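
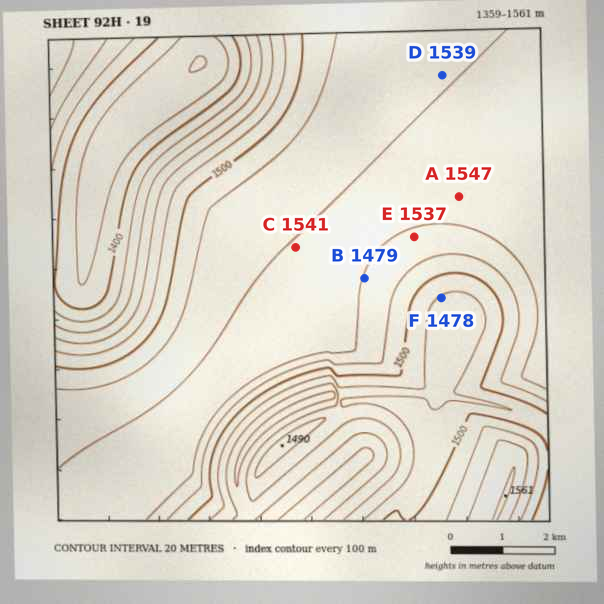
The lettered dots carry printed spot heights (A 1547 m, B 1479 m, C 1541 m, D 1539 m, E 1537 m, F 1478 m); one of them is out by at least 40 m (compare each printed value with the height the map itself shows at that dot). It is B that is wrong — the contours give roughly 1539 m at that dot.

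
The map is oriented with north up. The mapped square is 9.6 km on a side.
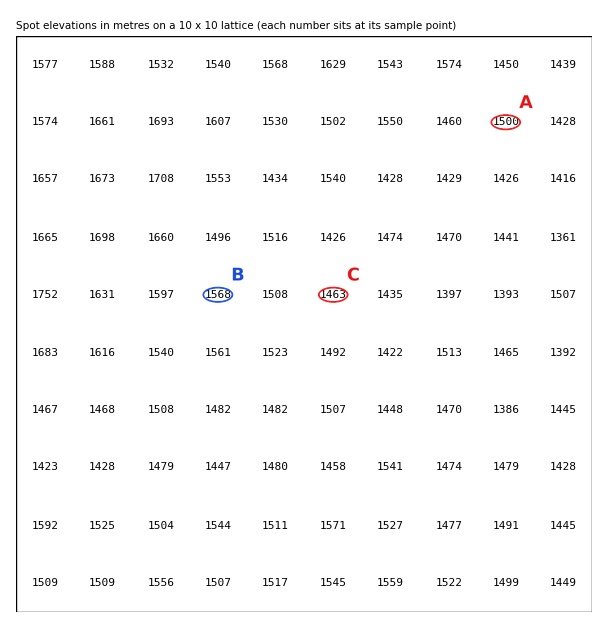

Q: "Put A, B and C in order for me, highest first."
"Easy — B A C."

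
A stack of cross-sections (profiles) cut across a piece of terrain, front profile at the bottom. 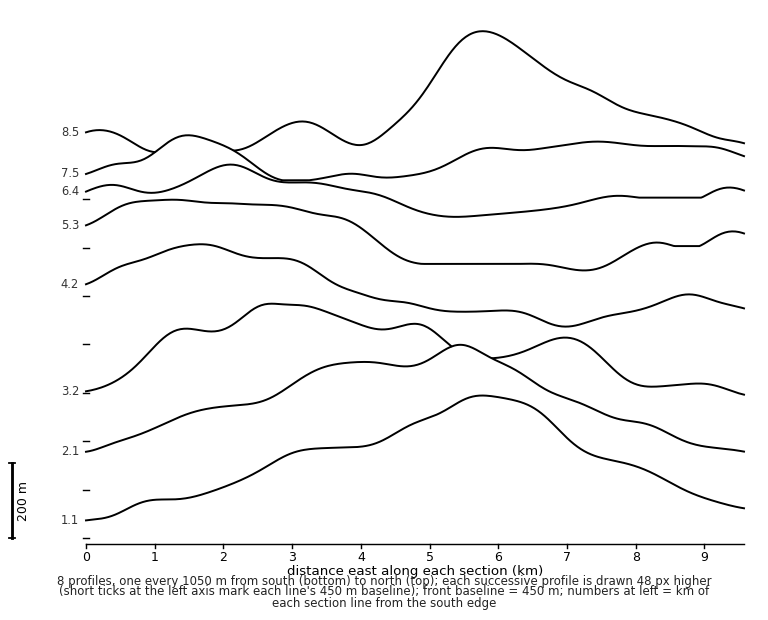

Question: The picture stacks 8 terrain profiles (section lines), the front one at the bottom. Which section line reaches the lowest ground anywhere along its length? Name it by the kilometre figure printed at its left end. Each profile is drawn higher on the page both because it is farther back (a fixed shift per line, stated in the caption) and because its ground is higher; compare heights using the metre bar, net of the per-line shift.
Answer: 1.1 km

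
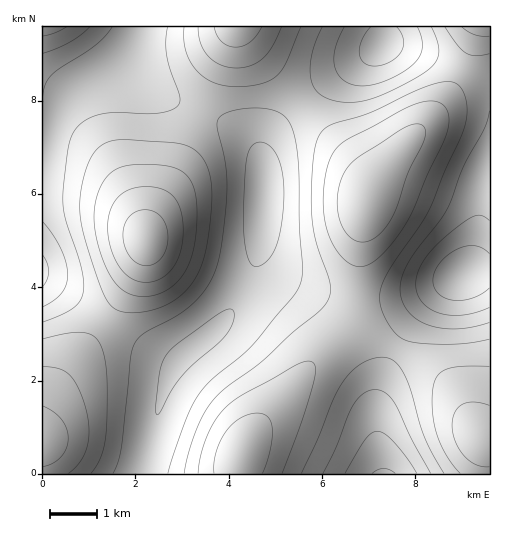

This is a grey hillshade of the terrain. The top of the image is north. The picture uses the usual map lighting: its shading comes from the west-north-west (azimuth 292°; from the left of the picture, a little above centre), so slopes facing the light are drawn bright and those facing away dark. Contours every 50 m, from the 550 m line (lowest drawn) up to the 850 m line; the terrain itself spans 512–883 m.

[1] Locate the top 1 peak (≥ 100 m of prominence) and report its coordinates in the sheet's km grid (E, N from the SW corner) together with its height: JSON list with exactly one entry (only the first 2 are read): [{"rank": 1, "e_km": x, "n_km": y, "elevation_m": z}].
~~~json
[{"rank": 1, "e_km": 2.21, "n_km": 5.04, "elevation_m": 883}]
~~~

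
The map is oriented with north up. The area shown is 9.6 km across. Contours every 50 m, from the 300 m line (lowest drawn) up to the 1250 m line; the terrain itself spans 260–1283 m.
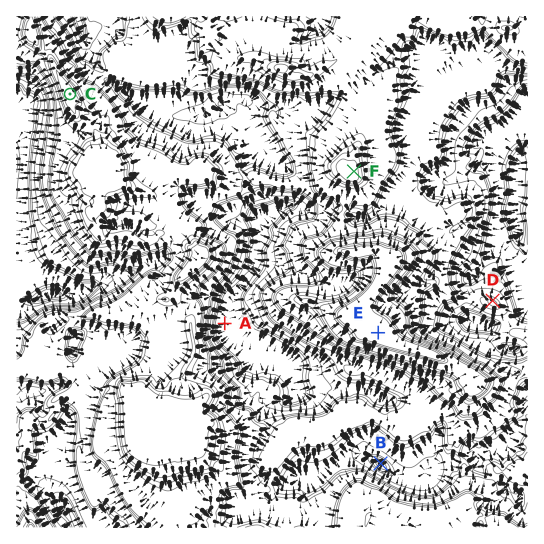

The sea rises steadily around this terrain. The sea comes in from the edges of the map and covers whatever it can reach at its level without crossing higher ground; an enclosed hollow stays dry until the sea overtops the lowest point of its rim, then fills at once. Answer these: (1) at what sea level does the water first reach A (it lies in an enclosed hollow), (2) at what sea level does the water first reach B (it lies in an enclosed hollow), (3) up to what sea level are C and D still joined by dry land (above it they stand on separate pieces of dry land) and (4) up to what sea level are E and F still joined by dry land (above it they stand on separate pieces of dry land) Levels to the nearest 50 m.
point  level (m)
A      750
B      650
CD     600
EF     900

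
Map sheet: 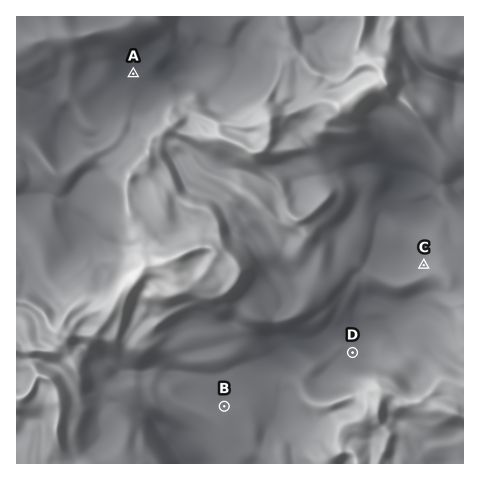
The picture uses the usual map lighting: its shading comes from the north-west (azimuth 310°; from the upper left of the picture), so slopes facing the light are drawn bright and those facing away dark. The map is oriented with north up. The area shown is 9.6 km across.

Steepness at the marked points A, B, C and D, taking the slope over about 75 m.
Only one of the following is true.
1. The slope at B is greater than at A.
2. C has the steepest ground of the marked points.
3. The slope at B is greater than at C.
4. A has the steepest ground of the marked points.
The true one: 2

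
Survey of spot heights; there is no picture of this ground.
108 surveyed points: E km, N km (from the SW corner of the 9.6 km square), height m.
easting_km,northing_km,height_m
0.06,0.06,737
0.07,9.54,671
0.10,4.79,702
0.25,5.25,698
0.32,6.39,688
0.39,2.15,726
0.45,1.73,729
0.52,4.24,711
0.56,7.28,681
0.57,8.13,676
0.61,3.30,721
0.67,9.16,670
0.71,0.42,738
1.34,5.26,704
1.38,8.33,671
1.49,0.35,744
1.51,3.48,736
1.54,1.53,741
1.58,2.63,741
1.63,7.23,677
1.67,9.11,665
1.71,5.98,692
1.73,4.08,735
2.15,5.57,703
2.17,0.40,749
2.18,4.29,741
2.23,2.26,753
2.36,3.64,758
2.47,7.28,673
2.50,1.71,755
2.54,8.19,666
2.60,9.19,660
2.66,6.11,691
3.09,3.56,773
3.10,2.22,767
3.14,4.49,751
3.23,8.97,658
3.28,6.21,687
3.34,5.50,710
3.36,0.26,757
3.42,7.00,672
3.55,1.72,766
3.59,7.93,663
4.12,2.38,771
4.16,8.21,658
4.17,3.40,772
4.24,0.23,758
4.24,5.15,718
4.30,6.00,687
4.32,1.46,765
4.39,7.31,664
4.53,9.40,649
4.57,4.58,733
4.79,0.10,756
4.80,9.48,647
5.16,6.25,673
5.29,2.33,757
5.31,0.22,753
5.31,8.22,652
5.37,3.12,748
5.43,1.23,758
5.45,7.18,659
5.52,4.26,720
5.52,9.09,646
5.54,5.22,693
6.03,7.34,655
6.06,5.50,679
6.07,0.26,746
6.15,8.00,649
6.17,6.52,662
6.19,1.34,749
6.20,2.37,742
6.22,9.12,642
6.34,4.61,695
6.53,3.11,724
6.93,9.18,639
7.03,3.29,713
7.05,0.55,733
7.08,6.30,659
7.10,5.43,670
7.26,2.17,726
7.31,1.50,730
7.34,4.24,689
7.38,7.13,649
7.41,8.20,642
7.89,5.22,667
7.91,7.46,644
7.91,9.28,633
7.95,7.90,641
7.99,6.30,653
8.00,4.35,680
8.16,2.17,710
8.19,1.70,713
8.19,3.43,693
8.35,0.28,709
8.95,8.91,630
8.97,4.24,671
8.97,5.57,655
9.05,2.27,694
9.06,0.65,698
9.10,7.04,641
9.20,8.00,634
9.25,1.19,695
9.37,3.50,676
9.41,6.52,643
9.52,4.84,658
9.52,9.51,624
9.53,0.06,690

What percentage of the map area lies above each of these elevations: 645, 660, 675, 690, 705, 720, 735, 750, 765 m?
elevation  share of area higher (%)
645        91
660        79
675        64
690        53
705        44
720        35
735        26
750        16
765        5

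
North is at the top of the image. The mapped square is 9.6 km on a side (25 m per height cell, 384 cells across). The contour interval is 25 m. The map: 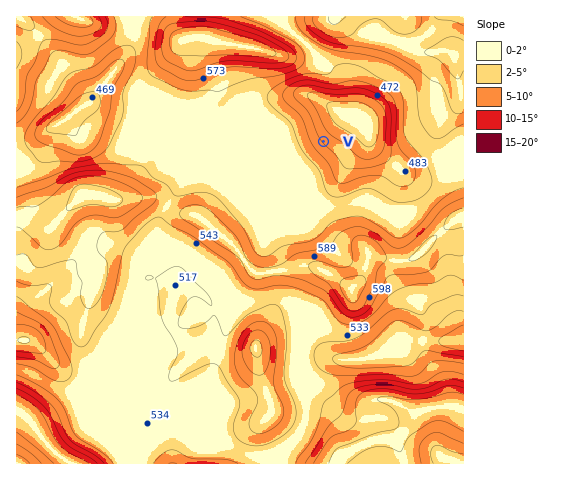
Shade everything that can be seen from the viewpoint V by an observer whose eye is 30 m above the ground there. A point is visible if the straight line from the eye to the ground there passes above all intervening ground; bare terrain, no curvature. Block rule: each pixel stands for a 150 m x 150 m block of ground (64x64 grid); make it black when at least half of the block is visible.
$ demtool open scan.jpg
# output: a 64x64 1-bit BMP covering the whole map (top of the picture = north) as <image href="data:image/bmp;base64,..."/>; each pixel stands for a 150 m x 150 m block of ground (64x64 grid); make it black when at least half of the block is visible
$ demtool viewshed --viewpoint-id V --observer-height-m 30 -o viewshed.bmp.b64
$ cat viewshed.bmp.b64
<image width="64" height="64" href="data:image/bmp;base64,Qk0+AgAAAAAAAD4AAAAoAAAAQAAAAEAAAAABAAEAAAAAAAACAAATCwAAEwsAAAIAAAAAAAAA////AAAAAAAAAAAAAAAAAAAAAAAAAAAAAAAAAAAAAAAAAAAAAAAAAAAAAAAAAAAAAAAAAAAAAAAAAAAAAAAAAAAAAAAAAAAAAAAAAAAAAAAAAAAAAAAAAAAAAAAAAAAAAAAAAAAAAAAAAAAAAAAAAAAAAAAAAAAAAAAAAAAAAAAAAAAAAAAAAAAAAAAAAAAAAAAAAAAAAAAAAAAAAAAAAAAAAAAAAAAAAAAAAAAAAAAAAAAAAAAAAAAAAAAAAAAAAAAAAAAAAAAAAAAAAAAAAAAAAAAAAAAAAAAAAAADgAAAAAAAAAcAAAAAAAAAPAAAAAAAAAA4AwAAAAAAABgHwAAAAAAACP/gAAAAAAAP+PAAAAAAAA/4eAAAAAAAD/B8AAAAAAAP4P4AAAAAAA/B/wAAAAAAD4P/AAAAAAAP4/8AAAAAAA/x/wAAAAAAD/n/AAAAAAAf+fwAAAAAAD//+AAAAAAAf//wAAAAAAB//+AAAAAAAP//4AAAAAAA///wAAAAAAH///AAAAAAAf//8AAAAAAA///wAAAAAAB///IAAAAAAD//8gAAAAAEf//yAAAAAD///+YAAAAA////5gAAAAP////+AAAAf//3//4AAAB//8f//AAAAB/4D/+MAAAAAAAf/gAAAAAAAD/gAAAAAAAAfwAAAAAAAAB8AwAAAAAAAAADAA=="/>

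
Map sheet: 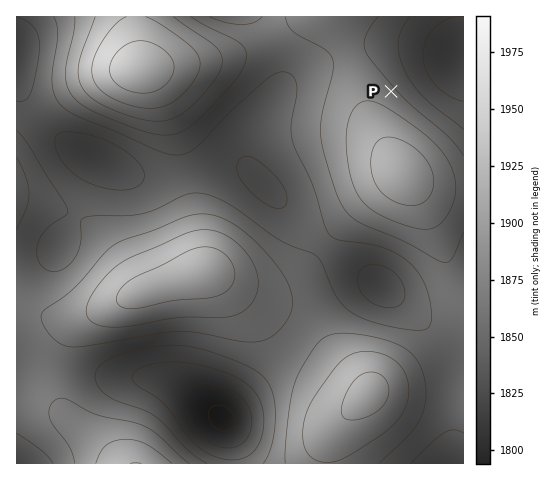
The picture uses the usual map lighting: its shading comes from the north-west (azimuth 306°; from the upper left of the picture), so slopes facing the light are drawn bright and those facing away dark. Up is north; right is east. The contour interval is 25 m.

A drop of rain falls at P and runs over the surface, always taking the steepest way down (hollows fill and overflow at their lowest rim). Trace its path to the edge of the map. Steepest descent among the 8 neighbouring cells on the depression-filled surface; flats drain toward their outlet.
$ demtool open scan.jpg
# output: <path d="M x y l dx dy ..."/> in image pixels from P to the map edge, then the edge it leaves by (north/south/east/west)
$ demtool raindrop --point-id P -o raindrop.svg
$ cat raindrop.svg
<path d="M391 91l21-21 22 0 11-3 6-4 7 0 5-6"/>
exit: east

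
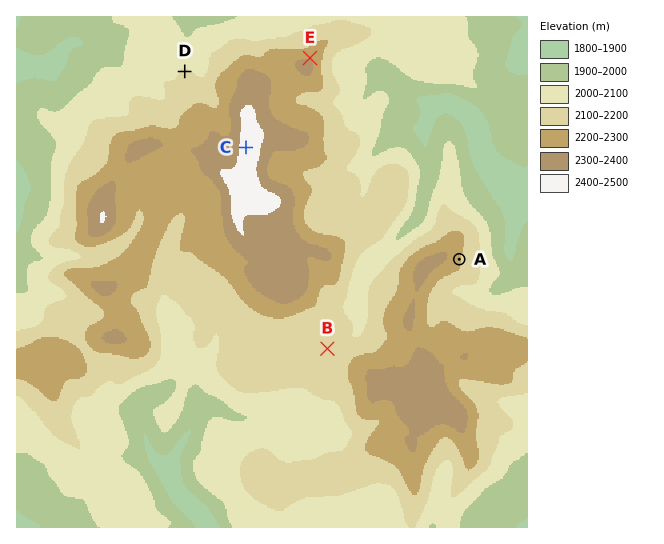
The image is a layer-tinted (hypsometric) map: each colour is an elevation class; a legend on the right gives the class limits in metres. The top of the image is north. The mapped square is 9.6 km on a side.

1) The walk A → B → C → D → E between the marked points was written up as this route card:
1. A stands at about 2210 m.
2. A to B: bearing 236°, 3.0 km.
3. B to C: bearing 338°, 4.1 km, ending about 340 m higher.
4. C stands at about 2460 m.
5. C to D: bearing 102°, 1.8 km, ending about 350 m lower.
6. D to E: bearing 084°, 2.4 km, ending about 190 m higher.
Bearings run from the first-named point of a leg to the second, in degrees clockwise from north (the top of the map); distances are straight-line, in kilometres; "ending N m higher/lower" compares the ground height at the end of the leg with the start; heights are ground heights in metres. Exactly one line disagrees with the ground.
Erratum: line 5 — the bearing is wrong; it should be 321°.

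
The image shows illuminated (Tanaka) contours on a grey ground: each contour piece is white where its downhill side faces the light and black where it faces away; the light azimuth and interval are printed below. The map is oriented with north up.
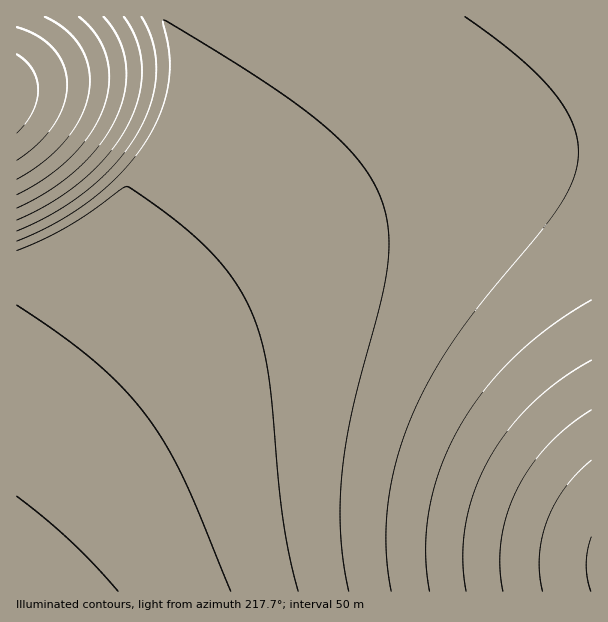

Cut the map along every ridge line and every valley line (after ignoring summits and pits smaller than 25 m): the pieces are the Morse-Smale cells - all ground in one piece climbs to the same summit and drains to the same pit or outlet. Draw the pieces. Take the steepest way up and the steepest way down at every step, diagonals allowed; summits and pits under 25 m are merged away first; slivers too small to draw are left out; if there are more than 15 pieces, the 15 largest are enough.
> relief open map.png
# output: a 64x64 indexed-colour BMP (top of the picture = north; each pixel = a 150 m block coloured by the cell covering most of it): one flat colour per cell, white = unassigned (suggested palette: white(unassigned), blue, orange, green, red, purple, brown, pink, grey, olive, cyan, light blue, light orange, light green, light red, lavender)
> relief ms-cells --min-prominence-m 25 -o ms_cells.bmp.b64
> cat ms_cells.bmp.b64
<image width="64" height="64" href="data:image/bmp;base64,Qk12CAAAAAAAAHYAAAAoAAAAQAAAAEAAAAABAAQAAAAAAAAIAAATCwAAEwsAABAAAAAAAAAA////ALR3HwAOf/8ALKAsACgn1gC9Z5QAS1aMAMJ34wB/f38AIr28AM++FwDox64AeLv/AIrfmACWmP8A1bDFABEREREREREREREREREREREREREREREREREREREREREREREREREREREREREREREREREREREREREREREREREREREREREREREREREREREREREREREREREREREREREREREREREREREREREREREREREREREREREREREREREREREREREREREREREREREREREREREREREREREREREREREREREREREREREREREREREREREREREREREREREREREREREREREREREREREREREREREREREREREREREREREREREREREREREREREREREREREREREREREREREREREREREREREREREREREREREREREREREREREREREREREREREREREREREREREREREREREREREREREREREREREREREREREREREREREREREREREREREREREREREREREREREREREREREREREREREREREREREREREREREREREREREREREREREREREREREREREREREREREREREREREREREREREREREREREREREREREREREREREREREREREREREREREREREREREREREREREREREREREREREREREREREREREREREREREREREREREREREREREREREREREREREREREREREREREREREREREREREREREREREREREREREREREREREREREREREREREREREREREREREREREREREREREREREREREREREREREREREREREREREREREREREREREREREREREREREREREREREREREREREREREREREREREREREREREREREREREREREREREREREREREREREREREREREREREREREREREREREREREREREREREREREREREREREREREREREREREREREREREREREREREREREREREREREREREREREREREREREREREREREREREREREREREREREREREREREREREREREREREREREREREREREREREREREREREREREREREREREREREREREREREREREREREREREREREREREREREREREREREREREREREREREREREREREREREREREREREhERERERERERERERERERERERERERERERERERERERERESERERERERERERERERERERERERERERERERERERERERERIhEREREREREREREREREREREREREREREREREREREREREiIRERERERERERERERERERERERERERERERERERERERESIhERERERERERERERERERERERERERERERERERERERERIiIREREREREREREREREREREREREREREREREREREREREiIiERERERERERERERERERERERERERERERERERERERESIiIRERERERERERERERERERERERERERERERERERERERIiIiEREREREREREREREREREREREREREREREREREREREiIiIhERERERERERERERERERERERERERERERERERERESIiIiERERERERERERERERERERERERERERERERERERERIiIiIhEREREREREREREREREREREREREREREREREREREiIiIiIRERERERERERERERERERERERERERERERERERESIiIiIhERERERERERERERERERERERERERERERERERERIiIiIiIREREREREREREREREREREREREREREREREREREiIiIiIiERERERERERERERERERERERERERERERERERESIiIiIiIhERERERERERERERERERERERERERERERERERIiIiIiIiEREREREREREREREREREREREREREREREREREiIiIiIiIhERERERERERERERERERERERERERERERERESIiIiIiIiIRERERERERERERERERERERERERERERERERIiIiIiIiIhEREREREREREREREREREREREREREREREREiIiIiIiIiIRERERERERERERERERERERERERERERERESIiIiIiIiIhERERERERERERERERERERERERERERERERIiIiIiIiIiIREREREREREREREREREREREREREREREREiIiIiIiIiIhERERERERERERERERERERERERERERERESIiIiIiIiIiIRERERERERERERERERERERERERERERERIiIiIiIiIiIhEREREREREREREREREREREREREREREREiIiIiIiIiIiERERERERERERERERERERERERERERERESIiIiIiIiIiIhERERERERERERERERERERERERERERERIiIiIiIiIiIiEREREREREREREREREREREREREREREREiIiIiIiIiIiIRERERERERERERERERERERERERERERESIiIiIiIiIiIhERERERERERERERERERERERERERERERIiIiIiIiIiIiEREREREREREREREREREREREREREREREiIiIiIiIiIiIRERERERERERERERERERERERERERERESIiIiIiIiIiIhERERERERERERERERERERERERERERERIiIiIiIiIiIhEREREREREREREREREREREREREREREREiIiIiIiIiIiERERERERERERERERERERERERERERERESIiIiIiIiIiERERERERERERERERERERERERERERERER"/>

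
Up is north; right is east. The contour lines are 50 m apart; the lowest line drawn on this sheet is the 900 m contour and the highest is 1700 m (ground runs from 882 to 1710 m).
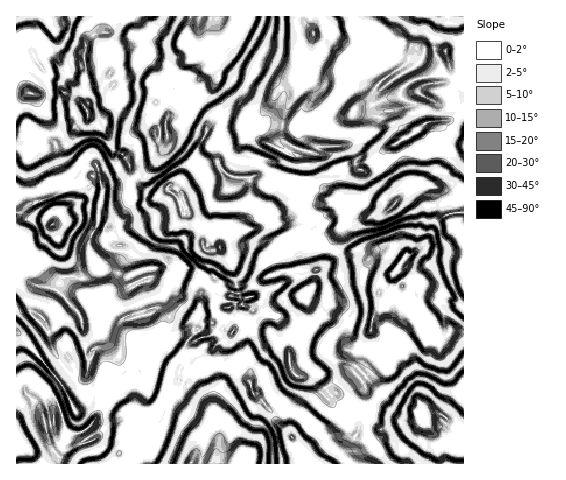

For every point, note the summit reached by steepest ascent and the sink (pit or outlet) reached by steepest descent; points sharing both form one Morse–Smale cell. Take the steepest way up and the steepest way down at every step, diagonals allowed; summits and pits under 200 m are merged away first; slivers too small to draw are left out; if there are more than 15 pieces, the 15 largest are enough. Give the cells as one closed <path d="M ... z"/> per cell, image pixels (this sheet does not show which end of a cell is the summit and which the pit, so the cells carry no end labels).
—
<path d="M463 109l-12 11-26 3-15 13-24 12-1 10 13 15 5 12-9 8 2 8-5 6-24-8-11 1-7-2-10 13-17 6-6 7-8 4-3 10-10 2-11 8 6 6 9 1 7-5 9-2 38 4 5-3 19 0 7-4 8 1 14 10-12 18 10 17 6 4 17 31 10 12 7-1 7-6 13-1z"/><path d="M98 222l-8 17 0 12 8 15-16 12-8-2-12 1-6 13-6-4-1-5-15-19-6-13-2-13-2-3-8-1 0 100 12 10 31 39 17 31 14-11 8 2 4-10 10-13 14 2 18-4 2-2-2-18 23-22 3-17-6-12-1-10-14-17-3-11-21 7-26-9 7-1 12-10 1-10-7-1-3-4-2-9 1-4z"/><path d="M463 16l-148 0-1 18 16 0 31 18 31 1 21 6 5 4 4-4 3-9 19 0 5 11 1 13-8 8-19 4-10 10-7 11-23 5-9 19-13 10-15 5-27 1-5 5-22-5-12 14-10 2-6 5 13 7 8 1 2 2-5 9 19 18 22 0 11-5 16-2 6 2 11-1 24 8 5-6-2-8 9-8-5-12-13-15 1-10 24-12 15-13 26-3 13-11z"/><path d="M330 34l-16 0-12 42-18 10-9 8-3 9-11 13-3 8-2 9 6 8 24 11 6-5 22 5 5-5 37-4 18-12 9-19 23-5 7-11 10-10 19-4 8-8-1-13-5-11-19 0-3 9-4 4-5-4-21-6-31-1z"/><path d="M389 245l-5 0-7 4-19 0-5 3-38-4-9 2-7 5-9-1-7-6-11 12 4 12-7 5 3 13 11 8 22-3 6 19-1 19-21 20 3 18 6 5 13 3 17 20 8-6 25 23 5-12 0-14-2-7-10-11 0-3 5-6 1-10 13-4-2-21 2-10 7-10-1-16 27-35-8-8z"/><path d="M181 358l-9 13-7 31-3 7-11 9 0 8-4 3-22 1-4 5 1 10-2 8-9 11 100 0 2-2 21 2 66-1-4-3-4-22-16-15-2-9-21-22-6-17-6-7-9-6-3 0-23 9-7-9-7 2z"/><path d="M393 274l-14 18 1 16-7 10-2 10 2 21-13 4-1 10-5 6 0 3 10 11 2 7 0 14-5 12 14 5 6 7 44-11 7 15 0 8 8 23 23 1 1-132-13-1-5 5-9 2-10-12-17-31-6-4z"/><path d="M302 16l-57 0-10 26-18 22 2 13-5 8 0 10 7 13 0 26 5 10 1 10 8 8 18 1 11 6 6-6 10-2 6-8-24-12-6-8 0-4 5-13 11-13 3-9 9-8 18-10 1-9 11-31 0-4-10-11z"/><path d="M109 16l-93 1 0 14 4 8 0 7-4 6 1 95 8 0 6-4 3-6 6-2 30-5 17-11 1-6-3-5 2-6-2-17 1-18-2-8 2-17 8-7 12-3 3-8z"/><path d="M190 16l-61 0 5 6 0 12-7 8-14 7 8 22 2 25-10 8-10 17-9 1 10 8 8 17 11 7 7 15 7 8 8-3 15-15 8-22-1-2-10 0-8-15 2-5 9 1-4-6 4-26 11 0 10-16 21-18-7 0-10-9z"/><path d="M255 326l-4 1-4 21 4 10-2 24 4 10 21 22 2 9 16 15 4 22 4 4 36-1 14-16 8-14 3-16-25-24-8 6-17-20-13-3-7-7-2-16-9-7-5-10-8-6z"/><path d="M83 169l-8 1-15 13-18 8-26 3 0 37 10 5 2 13 6 13 12 16 4 8 6 4 6-13 12-1 8 2 16-12-8-15 0-12 8-14 1-17 5-18-4-11z"/><path d="M169 191l-3 0-21 13-15-5-3-6-22-2-3 2-4 29 10 6 0 10 4 7 7 1 0 4-1 6-8 7-11 5 31 8 15-7 13-1 10-8 24 14 12 3 2-1 6-17 0-8-5-1-4-5 0-14-4-7-11-11-6-2 0-9z"/><path d="M17 332l-1 131 27 1-3-5 6 0 11-8 11-17 13-2 12-9 5-9 1-10-9-3-14 11-17-31-31-39z"/><path d="M89 118l-19 12-30 5-6 2-5 7-13 3 1 46 21-1 10-3 15-9 14-11 6 0 9 7 6 1 4 12 4 3 22 1 2-26-3-8-4-5-11-7-8-17z"/>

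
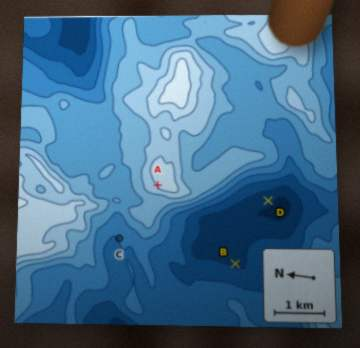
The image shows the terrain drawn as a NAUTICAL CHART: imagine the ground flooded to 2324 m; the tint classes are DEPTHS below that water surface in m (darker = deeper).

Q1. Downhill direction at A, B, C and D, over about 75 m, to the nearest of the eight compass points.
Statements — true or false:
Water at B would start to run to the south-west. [false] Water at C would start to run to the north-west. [true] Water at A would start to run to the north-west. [true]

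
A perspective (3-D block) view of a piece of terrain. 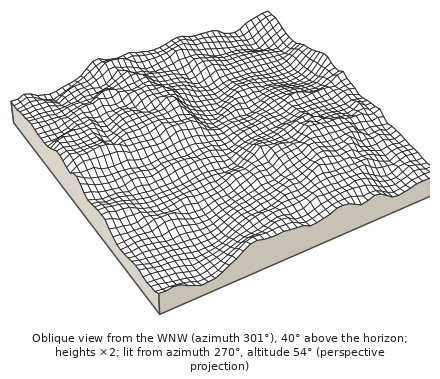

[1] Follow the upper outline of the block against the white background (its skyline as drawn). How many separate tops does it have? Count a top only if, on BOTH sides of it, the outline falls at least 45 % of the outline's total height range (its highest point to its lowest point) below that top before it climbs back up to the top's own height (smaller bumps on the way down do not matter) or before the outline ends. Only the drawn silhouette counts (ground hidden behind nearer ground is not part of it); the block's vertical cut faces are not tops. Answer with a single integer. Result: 1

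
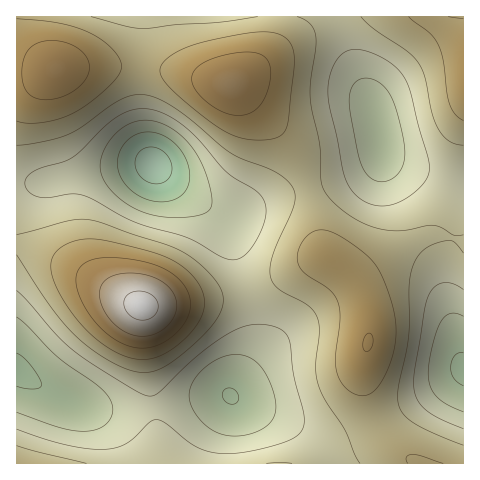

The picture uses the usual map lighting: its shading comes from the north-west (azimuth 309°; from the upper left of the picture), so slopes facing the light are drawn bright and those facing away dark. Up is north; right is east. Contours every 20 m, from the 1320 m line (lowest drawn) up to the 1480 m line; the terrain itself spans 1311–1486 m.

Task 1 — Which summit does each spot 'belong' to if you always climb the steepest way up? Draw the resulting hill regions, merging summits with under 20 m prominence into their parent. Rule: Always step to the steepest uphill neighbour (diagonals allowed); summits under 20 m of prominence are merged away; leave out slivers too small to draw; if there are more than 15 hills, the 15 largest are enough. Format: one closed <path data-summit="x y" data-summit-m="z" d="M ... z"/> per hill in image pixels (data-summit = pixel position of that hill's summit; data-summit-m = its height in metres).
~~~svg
<path data-summit="368 342" data-summit-m="1441" d="M381 147l-1 7-4 6-22 15-77 22-42 17-11 2-6-2 10 11 26 96-1 23-22 52 18 11 44 19 16 10 15 15 8 13 131 0 1-97-4-7-14-63-1-27 7-33 12-28 0-28-37-7-29-10-10-6z"/><path data-summit="141 306" data-summit-m="1486" d="M153 164l-43 5-65 14-29 0 0 187 30 19 36 17 16 3 26 1 33-3 59-12 14 1 23-52 1-23-2-12-25-86-10-10-34-22z"/><path data-summit="230 84" data-summit-m="1455" d="M333 16l-190 0-3 92 4 33 9 23 39 33 29 17 9 2 54-22 64-17 26-14 6-9 0-13-6-26z"/><path data-summit="56 69" data-summit-m="1452" d="M141 16l-125 1 1 166 28 0 65-14 43-5-9-23-4-33 0-33 3-33 0-23z"/><path data-summit="463 73" data-summit-m="1435" d="M463 16l-130 1 37 84 14 53 7 7 13 5 55 14 5 0z"/><path data-summit="17 463" data-summit-m="1417" d="M17 371l0 93 199-1 2-21 13-37-2-10-13 0-77 14-41 0-34-10-29-15z"/>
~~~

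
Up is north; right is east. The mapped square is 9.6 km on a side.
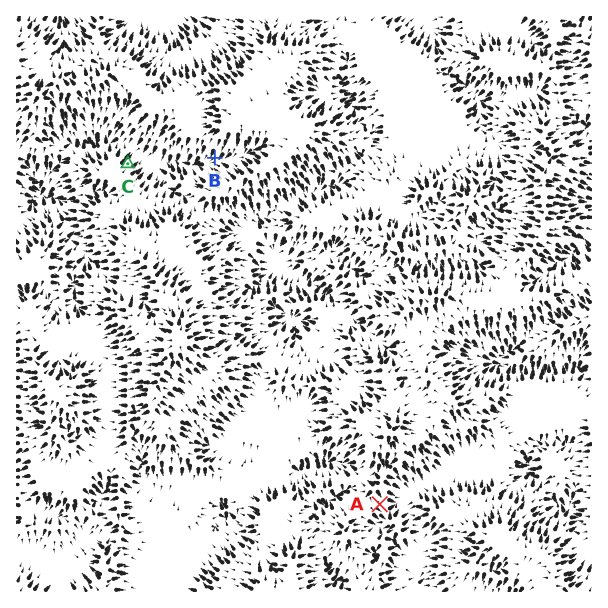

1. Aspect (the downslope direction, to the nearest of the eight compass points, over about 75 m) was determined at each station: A SE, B SW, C NE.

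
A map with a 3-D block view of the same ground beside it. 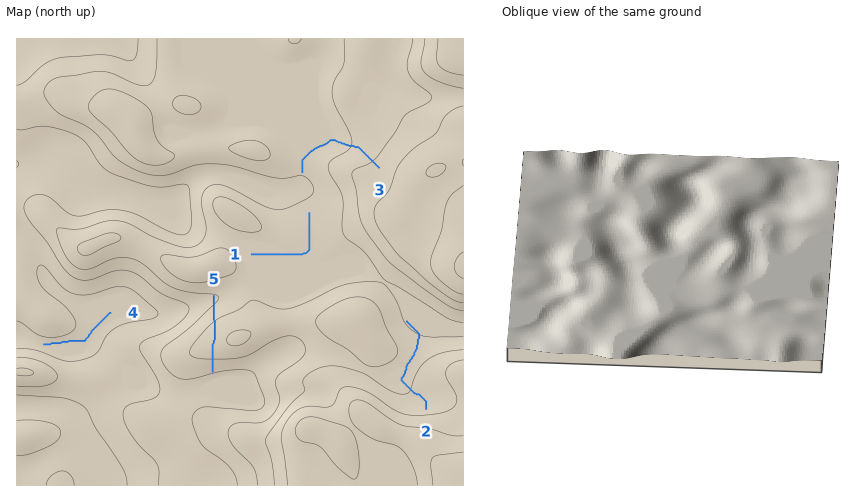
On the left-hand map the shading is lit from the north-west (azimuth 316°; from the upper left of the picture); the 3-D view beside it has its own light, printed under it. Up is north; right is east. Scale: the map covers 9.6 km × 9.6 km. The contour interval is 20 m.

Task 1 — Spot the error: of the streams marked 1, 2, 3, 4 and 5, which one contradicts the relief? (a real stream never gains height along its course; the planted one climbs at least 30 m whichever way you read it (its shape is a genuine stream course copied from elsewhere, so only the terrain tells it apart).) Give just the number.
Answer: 5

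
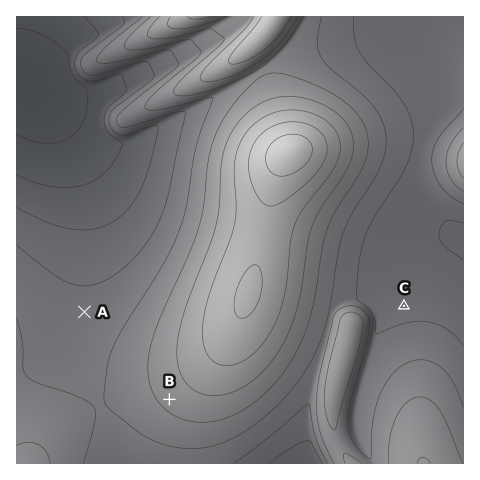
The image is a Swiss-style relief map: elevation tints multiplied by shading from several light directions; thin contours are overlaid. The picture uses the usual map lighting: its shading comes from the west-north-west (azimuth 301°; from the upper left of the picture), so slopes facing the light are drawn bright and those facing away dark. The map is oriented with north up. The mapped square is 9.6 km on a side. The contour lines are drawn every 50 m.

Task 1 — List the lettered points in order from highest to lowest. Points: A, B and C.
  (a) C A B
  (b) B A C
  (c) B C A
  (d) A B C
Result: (b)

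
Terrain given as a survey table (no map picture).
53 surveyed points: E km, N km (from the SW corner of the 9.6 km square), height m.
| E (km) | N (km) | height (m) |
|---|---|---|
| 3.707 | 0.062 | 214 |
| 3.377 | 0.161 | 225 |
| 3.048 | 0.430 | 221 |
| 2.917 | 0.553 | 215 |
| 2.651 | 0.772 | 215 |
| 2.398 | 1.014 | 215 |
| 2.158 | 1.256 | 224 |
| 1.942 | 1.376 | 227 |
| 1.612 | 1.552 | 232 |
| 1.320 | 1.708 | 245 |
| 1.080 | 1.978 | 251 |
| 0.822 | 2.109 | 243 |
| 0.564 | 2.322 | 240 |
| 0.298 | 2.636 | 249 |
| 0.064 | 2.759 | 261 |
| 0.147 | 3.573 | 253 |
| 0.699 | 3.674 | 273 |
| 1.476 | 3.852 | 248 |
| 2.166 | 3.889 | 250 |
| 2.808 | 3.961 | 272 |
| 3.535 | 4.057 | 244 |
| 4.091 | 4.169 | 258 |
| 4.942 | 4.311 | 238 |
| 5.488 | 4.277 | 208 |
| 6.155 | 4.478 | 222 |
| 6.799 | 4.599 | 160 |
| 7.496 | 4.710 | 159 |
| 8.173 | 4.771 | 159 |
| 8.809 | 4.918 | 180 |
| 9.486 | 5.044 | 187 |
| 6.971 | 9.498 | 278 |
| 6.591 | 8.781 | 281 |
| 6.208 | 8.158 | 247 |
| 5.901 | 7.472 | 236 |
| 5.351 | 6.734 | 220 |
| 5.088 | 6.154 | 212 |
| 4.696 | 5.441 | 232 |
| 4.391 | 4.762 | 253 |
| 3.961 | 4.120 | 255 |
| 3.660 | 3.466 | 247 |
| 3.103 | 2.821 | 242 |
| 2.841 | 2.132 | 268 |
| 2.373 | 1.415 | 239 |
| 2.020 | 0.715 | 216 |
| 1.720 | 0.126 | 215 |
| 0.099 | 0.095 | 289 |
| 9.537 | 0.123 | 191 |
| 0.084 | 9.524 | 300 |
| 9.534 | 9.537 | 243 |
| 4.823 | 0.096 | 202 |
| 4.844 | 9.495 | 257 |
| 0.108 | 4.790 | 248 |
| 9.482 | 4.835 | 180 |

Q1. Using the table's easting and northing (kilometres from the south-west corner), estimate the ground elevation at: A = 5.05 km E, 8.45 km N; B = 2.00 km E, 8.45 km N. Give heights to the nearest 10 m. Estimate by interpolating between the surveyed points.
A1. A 230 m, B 240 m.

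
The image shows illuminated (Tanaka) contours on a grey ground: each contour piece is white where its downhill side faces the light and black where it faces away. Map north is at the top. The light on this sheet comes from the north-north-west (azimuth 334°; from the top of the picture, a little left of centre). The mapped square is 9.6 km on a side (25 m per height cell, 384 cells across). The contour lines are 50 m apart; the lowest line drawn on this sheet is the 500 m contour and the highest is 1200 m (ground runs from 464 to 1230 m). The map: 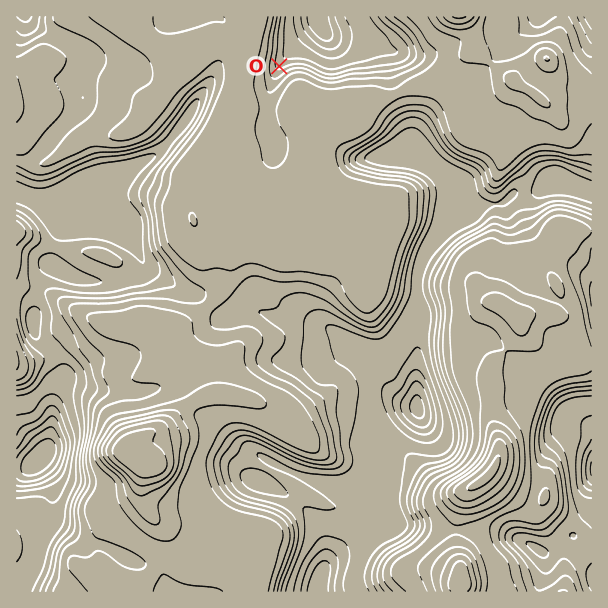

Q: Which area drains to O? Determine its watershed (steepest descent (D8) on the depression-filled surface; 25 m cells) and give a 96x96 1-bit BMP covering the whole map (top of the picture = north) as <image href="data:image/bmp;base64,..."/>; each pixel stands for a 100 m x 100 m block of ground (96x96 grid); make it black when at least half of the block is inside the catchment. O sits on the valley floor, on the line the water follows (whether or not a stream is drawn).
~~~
<image width="96" height="96" href="data:image/bmp;base64,Qk2+BAAAAAAAAD4AAAAoAAAAYAAAAGAAAAABAAEAAAAAAIAEAAATCwAAEwsAAAIAAAAAAAAA////AAAAAAAAAAAAAAAAAAAAAAAAAAAAAAAAAAAAAAAAAAAAAAAAAAAAAAAAAAAAAAAAAAAAAAAAAAAAAAAAAAAAAAAAAAAAAAAAAAAAAAAAAAAAAAAAAAAAAAAAAAAAAAAAAAAAAAAAAAAAAAAAAAAAAAAAAAAAAAAAAAAAAAAAAAAAAAAAAAAAAAAAAAAAAAAAAAAAAAAAAAAAAAAAAAAAAAAAAAAAAAAAAAAAAAAAAAAAAAAAAAAAAAAAAAAAAAAAAAAAAAAAAAAAAAAAAAAAAAAAAAAAAAAAAAAAAAAAAAAAAAAAAAAAAAAAAAAAAAAAAAAAAAAAAAAAAAAAAAAAAAAAAAAAAAAAAAAAAAAAAAAAAAAAAAAAAAAAAAAAAAAAAAAAAAAAAAAAAAAAAAAAAAAAAAAAAAAAAAAAAAAAAAAAAAAAAAAAAAAAAAAAAAAAAAAAAAAAAAAAAAAAAAAAAAAAAAAAAAAAAAAAAAAAAAAAAAAAAAAAAAAAAAAAAAAAAAAAAAAAAAAAAAAAAAAAAAAAAAAAAAAAAAAAAAAAAAAAAAAAAAAAAAAAAAAAAAAAAAAAAAAAAAAAAAAAAAAAAAAAAAAAAAAAAAAAAAAAAAAAAAAAAAAAAAAAAAAAAAAAAAAAAAAAAAAAAAAAAAAAAAAAAAAAAAAAAAAAAAAAAAAAAAAAAAAAAAAAAAAAAAAAAAAAAAAAAAAAAAAAAAAAAAAAAAAAAAAAAAAAAAAAAAAAAAAAAAAAAAAAAAAAAAAAAAAAAAAAAAAAAAAAAAAAAAAAAAAAAAAAAAAAAAAAAAAAAAAAAAAAAAAAAAAAAAAAAAAAAAAAAAAAAAAAAAAAAAAAAAAAAAAAAAAAAAAAAAAAAAAAAAAAAAAAAAAAAAAAAAAAAAAAAAAAAAAAAAAAAAAAAAAAAAAAAAAAAAAAAAAAAAAAAAAAAAAAAAAAAAAAAAAAAAAAAAAAAAAAAAAAAAAAAAAAAAAAAAAAAAAAAAAAB/gAAAAAAAAAAAAAD/4AAAAAAAAAAAAAD//gAAAAAAAAAAAAD//AAAAAAAAAAAAAD//AAAAAAAAAAAAAD//AAAAAAAAAAAAAH/+AAAAAAAAAAAAAH/+AAAAAAAAAAAAAH/+AAAAAAAAAAAAAH/+AAAAAAAAAAAAAH/+AAAAAAAAAAAAAH/+AAAAAAAAAAAAAH/+AAAAAAAAAAAAAH/+AAAAAAAAAAAAAH//AAAAAAAAAAAAAH//AAAAAAAAAAAAAD//AAAAAAAAAAAAAD//AAAAAAAAAAAAAD/8AAAAAAAAAAAAAB/4AAAAAAAAAAAAAB/4AAAAAAAAAAAAAB/4AAAAAAAAAAAAAB/wAAAAAAAAAAAAAB/gAAAAAAAAAAAAAB/AAAAAAAAAAAAAAAAAAAAAAAAAAAAAAAAAAAAAAAAAAAAAAAAAAAAAAAAAAAAAAAAAAAAAAAAAAAAAAAAAAAAAAAAAAAAAAAAAAAAAAAAAAAAAAAAAAAAAAAAAAAAAAAAAAAAAAAAAAAAAAAAAAAAAAAAA="/>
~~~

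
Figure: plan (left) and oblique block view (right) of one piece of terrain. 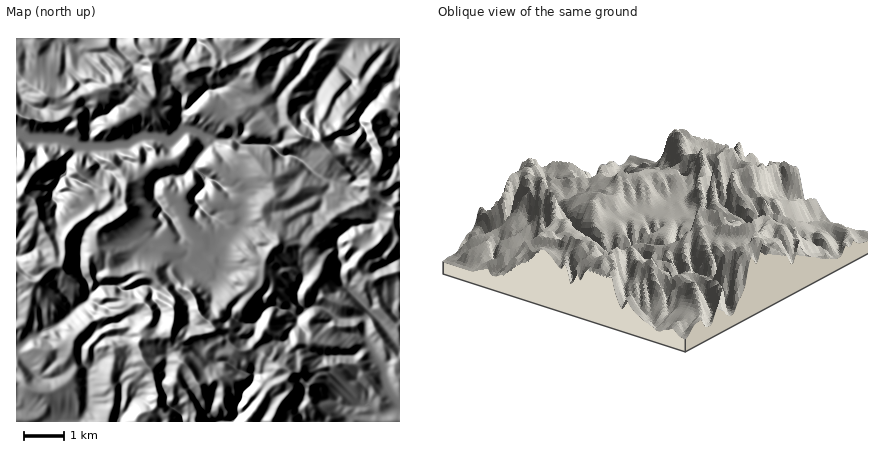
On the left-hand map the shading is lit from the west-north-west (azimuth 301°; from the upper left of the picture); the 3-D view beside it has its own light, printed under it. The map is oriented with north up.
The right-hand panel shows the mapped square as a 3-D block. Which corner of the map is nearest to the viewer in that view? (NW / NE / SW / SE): NW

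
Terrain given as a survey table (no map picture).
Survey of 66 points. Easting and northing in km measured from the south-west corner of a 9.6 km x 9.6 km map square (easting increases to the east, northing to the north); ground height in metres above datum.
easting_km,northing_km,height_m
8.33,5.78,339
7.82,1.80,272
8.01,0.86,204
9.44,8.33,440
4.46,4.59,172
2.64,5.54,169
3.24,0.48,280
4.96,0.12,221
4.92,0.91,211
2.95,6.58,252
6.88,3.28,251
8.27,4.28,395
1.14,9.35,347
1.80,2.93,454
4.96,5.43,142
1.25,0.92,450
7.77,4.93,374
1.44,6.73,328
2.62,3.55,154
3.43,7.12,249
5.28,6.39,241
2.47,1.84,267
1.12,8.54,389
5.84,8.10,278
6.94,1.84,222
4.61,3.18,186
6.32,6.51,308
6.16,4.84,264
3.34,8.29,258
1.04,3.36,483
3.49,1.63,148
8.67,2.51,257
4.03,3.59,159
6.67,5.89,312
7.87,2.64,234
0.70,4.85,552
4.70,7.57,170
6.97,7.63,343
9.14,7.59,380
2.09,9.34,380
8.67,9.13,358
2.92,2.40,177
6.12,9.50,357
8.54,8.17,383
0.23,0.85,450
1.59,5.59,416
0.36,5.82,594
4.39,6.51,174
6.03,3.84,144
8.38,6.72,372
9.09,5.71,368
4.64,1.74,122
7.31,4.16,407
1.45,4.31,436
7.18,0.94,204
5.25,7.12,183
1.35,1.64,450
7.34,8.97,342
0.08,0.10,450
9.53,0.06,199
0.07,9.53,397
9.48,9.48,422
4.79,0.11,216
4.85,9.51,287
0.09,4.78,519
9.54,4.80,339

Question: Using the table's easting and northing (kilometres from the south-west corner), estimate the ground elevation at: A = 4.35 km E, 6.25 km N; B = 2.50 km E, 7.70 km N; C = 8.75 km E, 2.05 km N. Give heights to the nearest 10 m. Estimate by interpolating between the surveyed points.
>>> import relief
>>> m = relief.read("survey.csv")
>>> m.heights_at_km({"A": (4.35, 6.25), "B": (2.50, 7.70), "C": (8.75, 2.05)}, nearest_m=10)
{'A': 160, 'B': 260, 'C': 230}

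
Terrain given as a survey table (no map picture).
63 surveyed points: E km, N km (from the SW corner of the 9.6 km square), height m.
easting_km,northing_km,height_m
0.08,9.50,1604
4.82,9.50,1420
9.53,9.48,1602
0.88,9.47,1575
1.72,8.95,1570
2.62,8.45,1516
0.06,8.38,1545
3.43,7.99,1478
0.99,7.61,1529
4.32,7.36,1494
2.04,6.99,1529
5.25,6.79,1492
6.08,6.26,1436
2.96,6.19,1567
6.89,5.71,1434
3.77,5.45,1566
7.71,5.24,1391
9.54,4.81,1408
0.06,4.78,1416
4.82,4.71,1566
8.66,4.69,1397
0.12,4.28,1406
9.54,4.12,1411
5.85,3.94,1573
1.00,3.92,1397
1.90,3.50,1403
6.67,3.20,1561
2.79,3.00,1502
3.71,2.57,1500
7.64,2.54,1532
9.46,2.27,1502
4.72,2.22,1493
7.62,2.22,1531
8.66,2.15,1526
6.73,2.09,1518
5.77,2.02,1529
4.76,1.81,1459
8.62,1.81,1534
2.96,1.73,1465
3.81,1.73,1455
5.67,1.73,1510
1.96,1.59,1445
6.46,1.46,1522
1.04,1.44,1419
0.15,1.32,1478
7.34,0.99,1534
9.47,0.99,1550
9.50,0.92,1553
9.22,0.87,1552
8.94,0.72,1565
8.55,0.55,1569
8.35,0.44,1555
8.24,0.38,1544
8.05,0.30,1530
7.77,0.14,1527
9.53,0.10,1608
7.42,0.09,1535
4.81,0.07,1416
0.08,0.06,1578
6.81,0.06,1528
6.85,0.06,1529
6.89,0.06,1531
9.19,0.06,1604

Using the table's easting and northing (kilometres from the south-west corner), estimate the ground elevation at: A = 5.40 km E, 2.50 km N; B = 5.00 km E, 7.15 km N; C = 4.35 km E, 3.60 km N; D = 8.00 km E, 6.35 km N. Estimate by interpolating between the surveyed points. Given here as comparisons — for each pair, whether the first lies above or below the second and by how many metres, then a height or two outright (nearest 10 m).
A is above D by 90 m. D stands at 1460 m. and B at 1470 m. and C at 1530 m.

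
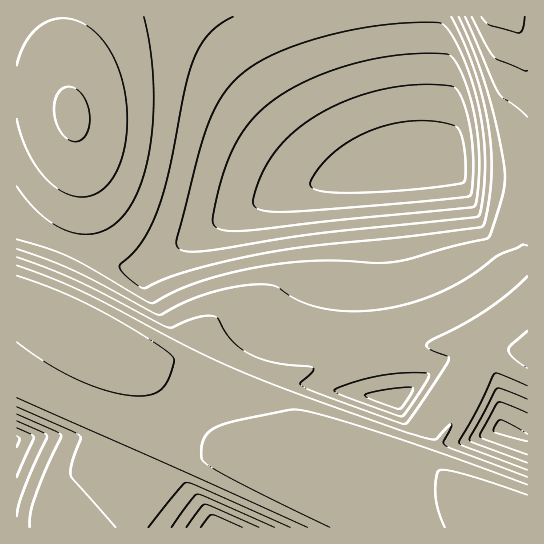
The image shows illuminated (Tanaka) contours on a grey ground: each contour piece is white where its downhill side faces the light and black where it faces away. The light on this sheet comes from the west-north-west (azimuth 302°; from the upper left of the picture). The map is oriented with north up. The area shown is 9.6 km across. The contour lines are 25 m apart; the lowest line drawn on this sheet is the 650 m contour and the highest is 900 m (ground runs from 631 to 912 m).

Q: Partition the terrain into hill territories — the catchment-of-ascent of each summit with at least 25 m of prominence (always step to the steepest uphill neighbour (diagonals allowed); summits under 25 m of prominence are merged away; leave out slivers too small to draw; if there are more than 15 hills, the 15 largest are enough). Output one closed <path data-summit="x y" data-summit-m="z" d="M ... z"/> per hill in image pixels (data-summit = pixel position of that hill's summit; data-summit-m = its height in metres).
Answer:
<path data-summit="527 509" data-summit-m="912" d="M451 167l-37 0-45 5-47 9-48 15-51 23-84 53-60-21-62-27-1 303 511 1 1-353-67-2z"/><path data-summit="73 115" data-summit-m="828" d="M425 16l-408 0-1 207 63 28 60 21 66-43 58-29 35-12 41-11 48-8 32-2 5-17 3-51z"/><path data-summit="514 17" data-summit-m="861" d="M527 16l-102 1 2 82-2 38-4 30 30 0 10 6 12 2 55-1z"/>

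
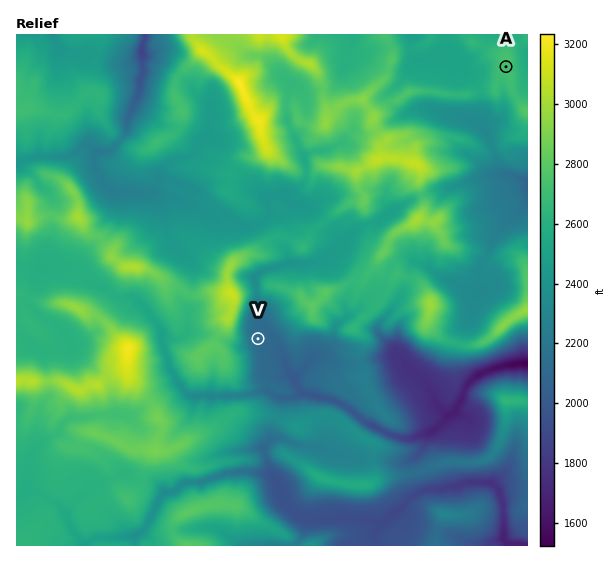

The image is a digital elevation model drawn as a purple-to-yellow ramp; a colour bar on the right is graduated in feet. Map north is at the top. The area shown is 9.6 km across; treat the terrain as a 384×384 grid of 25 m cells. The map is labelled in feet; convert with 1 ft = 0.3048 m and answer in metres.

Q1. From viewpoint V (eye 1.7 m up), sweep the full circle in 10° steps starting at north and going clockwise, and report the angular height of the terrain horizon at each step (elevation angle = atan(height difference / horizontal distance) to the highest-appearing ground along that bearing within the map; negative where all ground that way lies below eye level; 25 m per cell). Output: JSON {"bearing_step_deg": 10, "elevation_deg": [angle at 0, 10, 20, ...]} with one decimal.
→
{"bearing_step_deg": 10, "elevation_deg": [6.8, 8.5, 8.9, 8.8, 9.4, 10.2, 10.2, 10.0, 6.3, 3.4, 1.1, 1.1, 0.8, 1.2, 2.3, 2.6, 2.7, 2.8, 4.2, 5.7, 7.8, 11.6, 14.6, 16.2, 16.9, 17.0, 17.9, 20.0, 21.2, 22.4, 23.3, 22.8, 21.1, 19.0, 14.4, 8.2]}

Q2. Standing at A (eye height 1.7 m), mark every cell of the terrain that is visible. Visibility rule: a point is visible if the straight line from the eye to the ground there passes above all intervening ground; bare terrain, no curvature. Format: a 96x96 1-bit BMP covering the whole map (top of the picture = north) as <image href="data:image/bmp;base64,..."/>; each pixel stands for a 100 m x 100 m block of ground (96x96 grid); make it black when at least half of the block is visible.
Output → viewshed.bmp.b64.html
<image width="96" height="96" href="data:image/bmp;base64,Qk2+BAAAAAAAAD4AAAAoAAAAYAAAAGAAAAABAAEAAAAAAIAEAAATCwAAEwsAAAIAAAAAAAAA////AAAAAAAAAAAAAAAAAAAAAAAAAAAAAAAAAAAAAAAAAAAAAAAAAAAAAAAAAAAAAAAAAAAAAAAAAAAAAAAAAAAAAAAAAAAAAAAAAAAAAAAAAAAAAAAAAAAAAAAAAAAAAAAAAAAAAAAAAAAAAAAAAAAAAAAAAAAAAAAAAAAAAAAAAAAAAAAAAAAAAAAAAAAAAAAAAAAAAAAAAAAAAAAAAAAAAAAAAAAAAAAAAAAAAAAAAAAAAAAAAAAAAAAAAAAAAAAAAAAAAAAAAAAAAAAAAAAAAAAAAAAAAAAAAAAAAAAAAAAAAAAAAAAAAAAAAAAAAAAAAAAAAAAAAAAAAAAAAAAAAAAAAAAAAAAAAAAAAAAAAAAAAAAAAAAAAAAAAAAAAAAAAAAAAAAAAAAAAAAAAAAAAAAAAAAAAAAAAAAAAAAAAAAAAAAAAAAAAAAAAAAAAAAAAAAAAAAAAAAAAAAAAAAAAAAAAAAAAAAAAAAAAAAAAAAAAAAAAAAAAAAAAAAAAAAAAAAAAAAAAAAAAAAAAAAAAAAAAAAAAAAAAAAAAAAAAAAAAAAAAAAAAAAAAAAAAAAAAAAAAAAAAAAAAAAAAAAAAAAAAAAAAAAAAAAADAAAAAAAAAAAAAAAfwAAAAAAAAAAAAAA/4AAAAAAAAAAAAAAf8AAAAAAAAAAAAAAf/AAAAAAAAAAAAAAH/gAAAAAAAAAAAAAD/wAAAAAAAAAAAAAx/8AAAAAAAAAAAAHh/8AAAAAAAAAAAAPA4MAAAAAAAAAAAAAA4EAAAAAAAAAAAAAA4EAAAAAAAAAAAAAA4EAAAAAAAAAAAAAAQEAAAAAAAAAAAAAAQEAAAAAAAAAAAAAAYEAAAAAAAAAAAAAAIcAAAAAAAAAAAAAAOcAAAAAAAAAAAAAD/8AAAAAAAAAAAAAf/8AAAAAAAAAAAAA//8AAAAAAAAAAAAA3/8AAAAAAAAAAAAA//gAAAAAAAAAAAAAf/AAAAAAAAAAAAA///AAAAAAAAAAAAAf/+AAAAAAAAAAAAAP5+AAAAAAAAAAAAAA/8AAAAAAAAAAAAAAP8AAAAAAAAAAAAAAB4AAAAAAAAAAAAAAAYAAAAAAAAAAAAAAAAAAAAAAAAAAAAAAAAAAAAAAAAAAAAAH4AAAAAAAAAAAAAAf+AAAAAAAAAAAAAn/8AAAAAAAAAAAAA//wAAAAAAAAAEAAA/8gAAAAAAAAAEAAAP/gAAAAAAAAAMAAAN/+AAAAAAAAAMAAA//4AAAAAAAAAMAAB//wAAAAAAAAAMAAB/wAAAAAAAAAAcAAB8AAAAAAAAAAA8AAB8AAAMAAAAAAA+AAD8AAAMAAAAAAB+AAHGAAAMAAAAAAB4AAHBg/AEAAAAAAD4AADx//CAAAAAAADwAAB9/wHgAAAAAADgAQAf/gDgAAAAAALgAwAf/ADgAAAAAAAAAwAP8ABgAAAAAAAABwAP4ABAAAAAAAAAHgAPwAAAAAAAAEAAcAAPwAAAAAAAAAAA4AAPYAAAAAAAAAAA8AAOAAAAAAAAAAAA+AAeAAAA="/>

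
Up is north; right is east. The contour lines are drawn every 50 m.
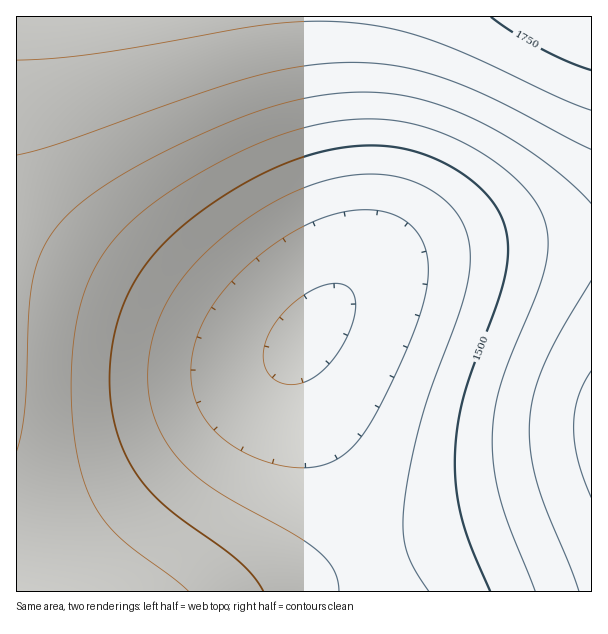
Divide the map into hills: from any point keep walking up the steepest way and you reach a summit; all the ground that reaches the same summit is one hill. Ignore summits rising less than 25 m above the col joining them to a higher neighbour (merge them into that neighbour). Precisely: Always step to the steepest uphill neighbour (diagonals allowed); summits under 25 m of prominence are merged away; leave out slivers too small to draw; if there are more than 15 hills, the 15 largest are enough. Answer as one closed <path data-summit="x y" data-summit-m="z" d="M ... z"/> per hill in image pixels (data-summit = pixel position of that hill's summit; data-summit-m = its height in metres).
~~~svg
<path data-summit="591 17" data-summit-m="1794" d="M591 16l-575 1 1 575 365-1-26-72-52-121-6-23 2-27 22-30 32-32 12-9 26-13 34-11 45-7 48-5 73-2z"/><path data-summit="591 429" data-summit-m="1665" d="M591 240l-42 0-78 6-45 7-34 11-18 8-20 14-32 32-20 24-4 11 0 22 6 23 52 121 27 73 209-1z"/>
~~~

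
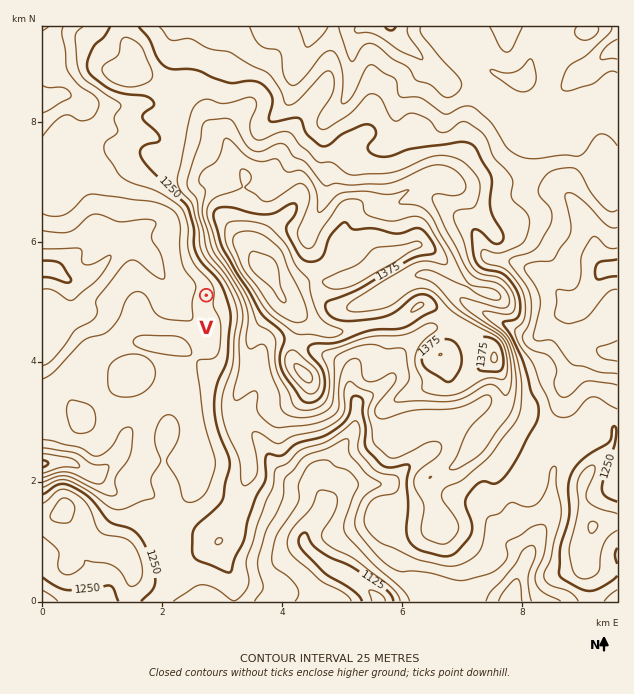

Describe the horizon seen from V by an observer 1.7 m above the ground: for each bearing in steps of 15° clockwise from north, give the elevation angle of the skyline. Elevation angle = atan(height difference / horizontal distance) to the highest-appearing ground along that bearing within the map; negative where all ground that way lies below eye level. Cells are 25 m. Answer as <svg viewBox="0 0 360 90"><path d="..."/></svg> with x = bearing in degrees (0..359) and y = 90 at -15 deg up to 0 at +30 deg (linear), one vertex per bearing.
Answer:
<svg viewBox="0 0 360 90"><path d="M0 48l15-8 15-6 15-3 15-2 15 3 15 3 15 5 15 4 15 3 15 4 15 3 15 5 15-1 15 0 15 1 15 0 15 2 15 0 15 2 15-3 15 0 15-1 15-4"/></svg>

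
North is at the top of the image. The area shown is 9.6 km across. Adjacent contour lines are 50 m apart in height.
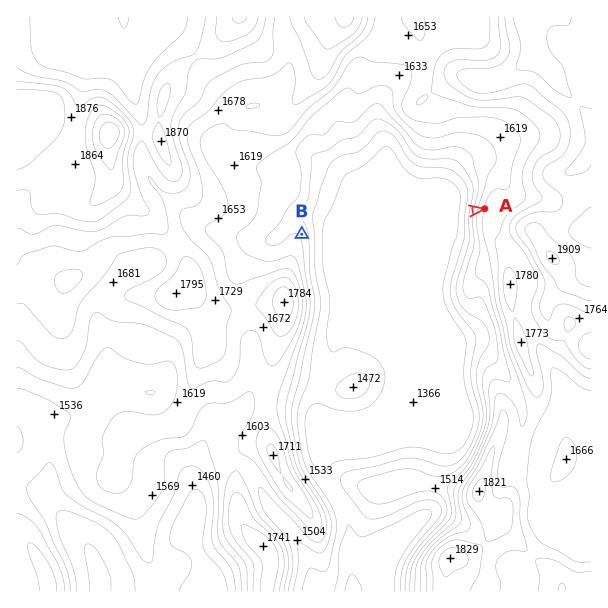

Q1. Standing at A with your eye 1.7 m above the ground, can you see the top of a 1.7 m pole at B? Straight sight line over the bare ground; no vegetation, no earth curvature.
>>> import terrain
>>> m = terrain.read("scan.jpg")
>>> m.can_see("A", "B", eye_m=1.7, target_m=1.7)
True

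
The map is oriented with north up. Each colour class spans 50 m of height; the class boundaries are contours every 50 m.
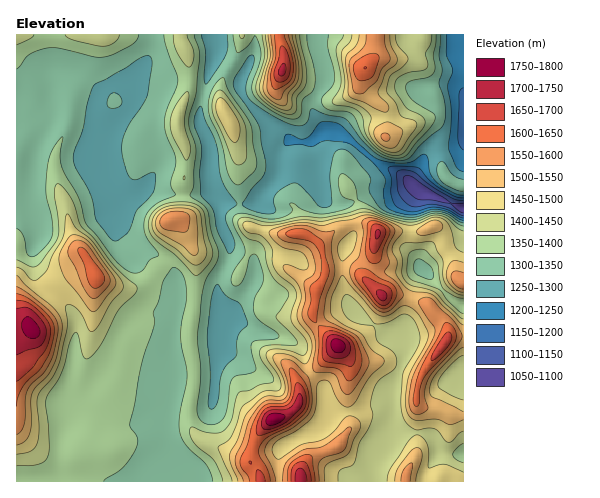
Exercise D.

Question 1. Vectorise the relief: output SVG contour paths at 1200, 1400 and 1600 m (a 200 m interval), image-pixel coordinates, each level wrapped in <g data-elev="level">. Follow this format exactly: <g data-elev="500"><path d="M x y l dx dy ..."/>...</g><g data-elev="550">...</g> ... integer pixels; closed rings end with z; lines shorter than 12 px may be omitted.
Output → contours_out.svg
<g data-elev="1200"><path d="M463 218l-15-8-9-2-9 0-18 4-15-5-3-3-3-8 1-17-4-11 9-2 21 2 12 12 8 7 16 9 9 2"/><path d="M463 150l-4-6-1-8 1-42 1-3 3-3"/></g><g data-elev="1400"><path d="M17 466l22-2 5-2 4-5 1-12-3-45 15-27 8-29 5-10 2-2 2 4 5 21 2 2 4-1 12-14 17-33 16-16 3-6-2-5-20-18-21-27-12-12-10-28-8-10-5-5-3 1-2 7 5 36-3 13-15 21-5 4-5 1-14-7"/><path d="M463 463l-7-4-3-4 3-6 7-6"/><path d="M463 314l-14-12-9-12-30-12-3-8 1-13 2-4 8-4 8 2 11 12 3 18 3 8 12 8 8 1"/><path d="M194 275l3 0 6-5 7-8 3-7-10-44-6-6-9-3-15 0-12 4-7 5-4 6-2 8 2 8 5 7 20 15z"/><path d="M463 231l-5-3-11-10-7-3-7 0-16 6-10 1-17-4-26-9-39 9-25-1-26 5-10 0-18-5-7 2-1 5 3 8 7 6 10 4 5 3 2 5 2 14 4 10 5 7 12 11 0 6-12 19 18 20 4 7-4 1-25 0-8 3-1 4 1 6 11 17 1 6-2 2-12 2-10 6-10 2-3 6-4 21-8 10-4 3-7 0-10-1-10-5-3 1 0 6 2 7 5 6 17 13 9 21"/><path d="M236 164l6 0 4-6 0-31-4-10-12-17-7-9-3-1-4 2-3 6 0 14 18 45z"/><path d="M185 159l2 1 1-1 3-9-7-27 5-27 0-3-2-1-12 15-4 8-1 8 3 13z"/><path d="M17 45l14-7 3-3"/><path d="M65 35l3 3 6 2 29 6 11-3 4-4 1-4"/><path d="M173 35l1 9 3 8 8 12 4 3 4-5 1-9-7-18"/><path d="M262 35l3 21-9 28 0 8 5 7 10 8 10 6 9 2 6-3 1-14 7-10 3-7-1-16-6-30"/><path d="M343 35l-7 15 5 25 0 9-9 18 3 3 15 2 8 4 5 6 3 17 5 8 12 10 13 4 4-1 5-4 17-22 3-7-4-6-12-6-4-4-10-15 0-9 3-4 6-4 19-4 3-2 2-4-2-11 5-10 1-8"/></g><g data-elev="1600"><path d="M270 481l-3-12-8-14 1-10 8-8 20-10 7-5 11-9 3-9 0-10-3-9-7-10-7-7-3 1 2 20-3 10-5 4-13 0-6 3-5 5-6 13-5 20-8 18 1 5 7 9 1 5"/><path d="M315 481l-3-24-5-3-9 4-8 6-2 6-1 11"/><path d="M17 406l1-10 5-9 17-17 8-14 4-13 2-13-2-10-9-10-15-12-11-4"/><path d="M415 406l2 1 2-3 1-15 5-13 24-25 6-10 1-4-1-6-2-5-5-3-4 1-24 45-7 27z"/><path d="M347 380l3 1 4-3 5-6 2-7 0-10-5-14-5-5-14-7-18-3-1 38 4 3 17 2z"/><path d="M315 323l2-1 3-24 9-25-5-28-2-5-14-9-7-2-9 0-5 3-1 3 5 3 21 4 5 6 4 8 0 18-2 4-9 9 1 14-3 11 1 6z"/><path d="M382 309l7-2 5-6 3-7-2-7-4-4-12-5-11-8-6-2-5 1-2 6 2 7 18 22z"/><path d="M93 288l4 0 5-3 2-4 0-5-17-25-4-3-3-1-2 2 0 4 6 11 5 18z"/><path d="M372 263l5 0 4-3 2-12 7-16-1-4-3-3-12-4-4 0-2 3-3 24 2 9z"/><path d="M358 80l10 0 5-5 6-16-1-5-4-1-6 1-13 9-1 8z"/><path d="M274 35l2 22-5 21 1 8 4 4 12-7 5-9-1-16-8-23"/></g>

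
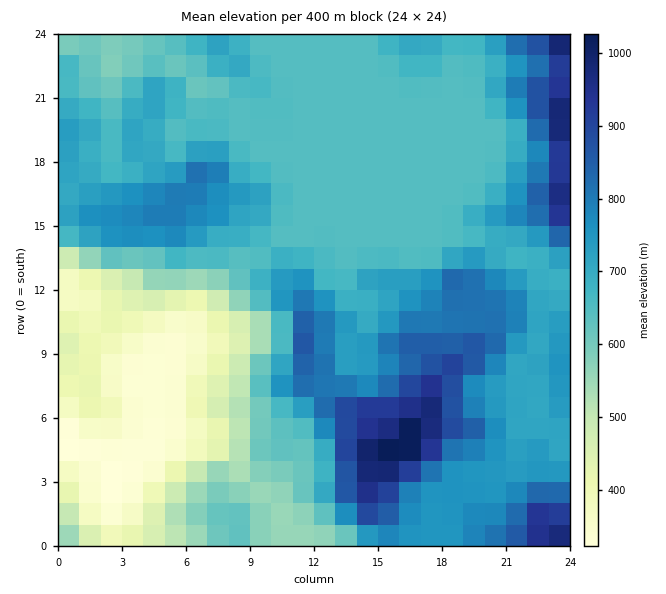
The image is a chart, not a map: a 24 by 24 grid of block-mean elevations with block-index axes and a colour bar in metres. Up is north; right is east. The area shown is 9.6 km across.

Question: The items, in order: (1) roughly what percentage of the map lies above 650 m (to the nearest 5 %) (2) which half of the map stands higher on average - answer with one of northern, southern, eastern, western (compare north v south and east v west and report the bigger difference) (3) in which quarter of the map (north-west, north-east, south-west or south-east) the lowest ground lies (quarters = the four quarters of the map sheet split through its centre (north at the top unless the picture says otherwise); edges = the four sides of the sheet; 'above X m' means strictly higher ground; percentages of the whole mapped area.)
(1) About 55 % of the map lies above 650 m.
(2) The eastern half stands higher on average than the western half.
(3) The lowest ground is in the south-west quarter.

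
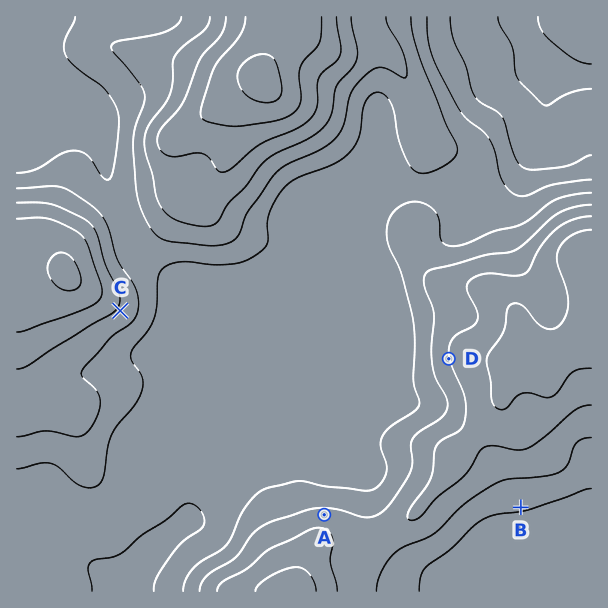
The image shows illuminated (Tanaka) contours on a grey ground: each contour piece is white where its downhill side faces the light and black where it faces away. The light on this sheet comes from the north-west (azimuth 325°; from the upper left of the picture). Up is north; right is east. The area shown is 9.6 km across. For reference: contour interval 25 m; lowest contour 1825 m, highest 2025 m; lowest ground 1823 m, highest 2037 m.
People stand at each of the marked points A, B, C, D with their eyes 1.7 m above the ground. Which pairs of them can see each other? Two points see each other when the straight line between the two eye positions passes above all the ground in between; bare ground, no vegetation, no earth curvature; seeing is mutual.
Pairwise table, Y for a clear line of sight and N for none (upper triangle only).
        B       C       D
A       N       Y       Y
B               N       N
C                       Y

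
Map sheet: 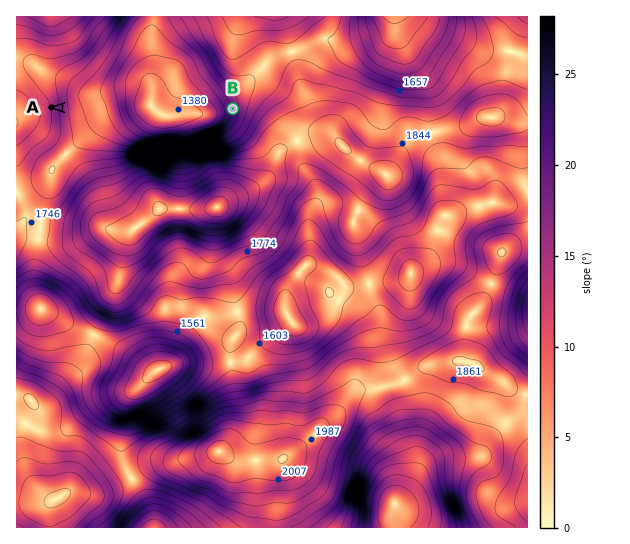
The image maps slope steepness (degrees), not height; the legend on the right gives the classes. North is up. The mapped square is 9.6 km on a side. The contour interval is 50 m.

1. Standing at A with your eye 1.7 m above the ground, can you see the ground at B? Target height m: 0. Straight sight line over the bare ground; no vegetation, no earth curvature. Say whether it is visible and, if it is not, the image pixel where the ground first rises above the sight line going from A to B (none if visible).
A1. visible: true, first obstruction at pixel None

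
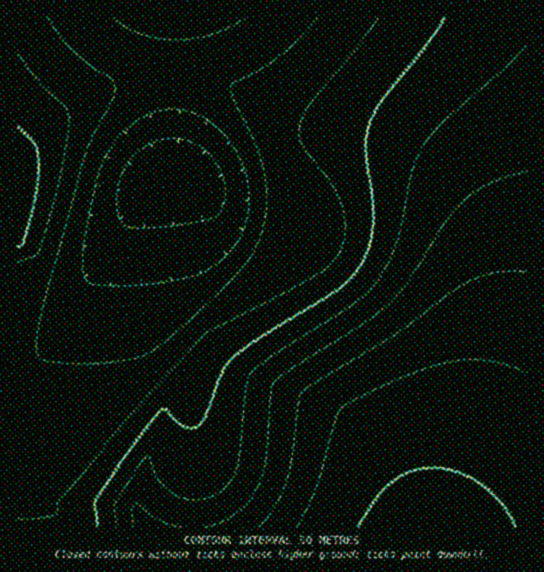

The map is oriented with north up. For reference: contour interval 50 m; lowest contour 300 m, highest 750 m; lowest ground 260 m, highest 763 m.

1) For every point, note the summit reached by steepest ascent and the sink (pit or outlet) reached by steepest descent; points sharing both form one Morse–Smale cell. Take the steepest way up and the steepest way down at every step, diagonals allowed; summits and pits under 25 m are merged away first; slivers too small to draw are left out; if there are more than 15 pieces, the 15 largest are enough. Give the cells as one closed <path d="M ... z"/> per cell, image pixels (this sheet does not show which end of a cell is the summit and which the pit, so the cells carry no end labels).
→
<path d="M178 76l-5 1-1 100-15 7-12 15-1 58 5 52 7 30 7 10 20 18 2 6 2 22 9 56-3 76 246 1 45-122 15-63 2-22-1-54-9-36-11-22-11-16-18-20-21-16-20-10-21-8-32-7-68-3-10-4-29-29-19-11-25-6z"/><path d="M527 16l-352 1-1 59 32 3 25 6 19 11 29 29 10 4 68 3 32 7 21 8 20 10 21 16 18 20 11 16 11 22 9 36 0 66-5 32-11 41-43 122 87-1z"/><path d="M150 189l-17 22-93 151-5 19-10 64-4 53 1 30 171-1 3-76-9-56-2-22-2-6-20-18-7-10-8-40-4-42 0-52z"/><path d="M173 76l-42 4-38 12-26 13-14 11-36 35 0 228 10-3 10-11 108-171 13-11 14-6z"/><path d="M174 16l-157 0-1 137 37-37 14-11 26-13 38-12 42-4z"/><path d="M39 361l-12 15-11 3 1 149 4-1 4-82z"/>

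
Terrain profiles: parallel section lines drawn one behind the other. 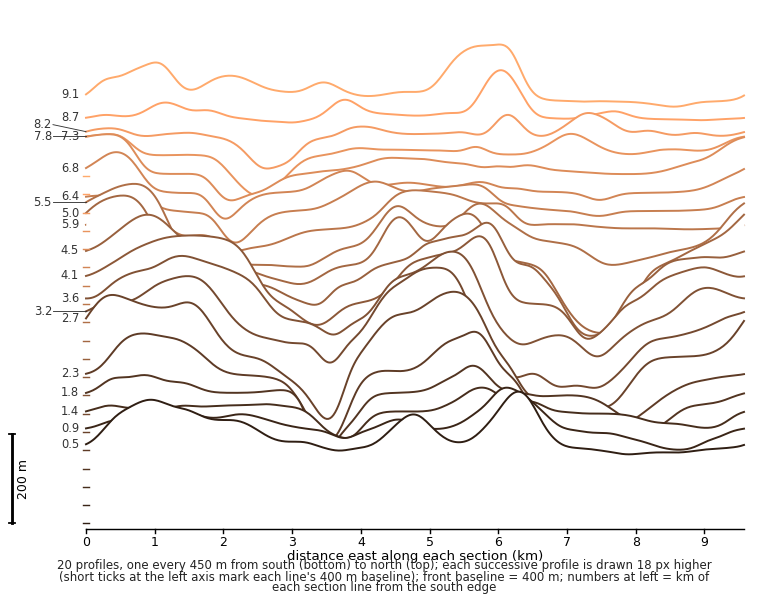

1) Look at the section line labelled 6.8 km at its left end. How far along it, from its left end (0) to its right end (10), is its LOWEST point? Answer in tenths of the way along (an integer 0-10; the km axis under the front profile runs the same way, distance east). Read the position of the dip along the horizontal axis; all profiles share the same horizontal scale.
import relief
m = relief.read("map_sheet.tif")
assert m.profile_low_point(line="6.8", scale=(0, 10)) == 2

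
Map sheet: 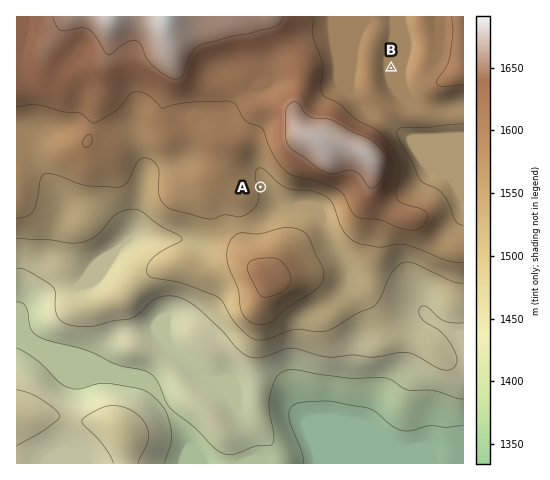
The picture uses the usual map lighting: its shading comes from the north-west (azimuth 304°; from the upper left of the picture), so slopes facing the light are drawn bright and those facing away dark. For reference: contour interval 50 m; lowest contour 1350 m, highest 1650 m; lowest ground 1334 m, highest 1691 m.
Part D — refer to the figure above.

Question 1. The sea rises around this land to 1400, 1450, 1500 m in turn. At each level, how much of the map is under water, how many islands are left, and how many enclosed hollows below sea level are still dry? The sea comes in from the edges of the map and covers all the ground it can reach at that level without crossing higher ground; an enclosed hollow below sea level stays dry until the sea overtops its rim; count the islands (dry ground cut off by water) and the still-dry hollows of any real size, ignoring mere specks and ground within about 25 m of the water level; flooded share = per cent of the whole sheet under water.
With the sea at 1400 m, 11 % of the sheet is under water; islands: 0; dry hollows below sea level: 0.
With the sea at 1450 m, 28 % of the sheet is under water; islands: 0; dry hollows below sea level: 0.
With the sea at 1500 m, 41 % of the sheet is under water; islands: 0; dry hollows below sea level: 0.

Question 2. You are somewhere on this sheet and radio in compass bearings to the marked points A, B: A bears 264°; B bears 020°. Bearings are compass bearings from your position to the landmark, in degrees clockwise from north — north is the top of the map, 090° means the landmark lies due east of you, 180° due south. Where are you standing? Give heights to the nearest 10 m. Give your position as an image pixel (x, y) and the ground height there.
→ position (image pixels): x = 351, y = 177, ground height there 1640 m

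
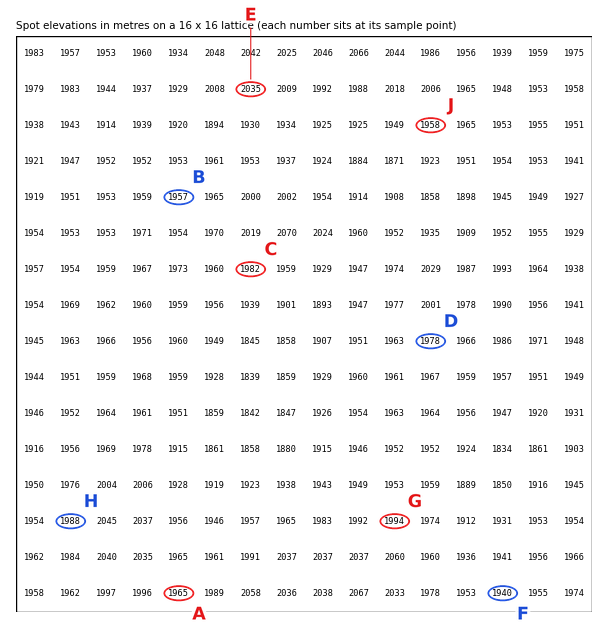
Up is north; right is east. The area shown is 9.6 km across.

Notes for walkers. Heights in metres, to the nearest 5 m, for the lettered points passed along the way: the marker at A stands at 1965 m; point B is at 1955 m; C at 1980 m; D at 1980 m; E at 2035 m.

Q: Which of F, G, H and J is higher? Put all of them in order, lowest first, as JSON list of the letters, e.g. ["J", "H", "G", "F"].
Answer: ["F", "J", "H", "G"]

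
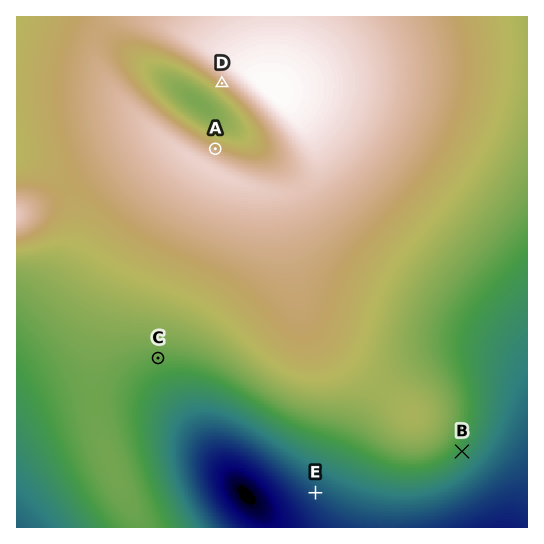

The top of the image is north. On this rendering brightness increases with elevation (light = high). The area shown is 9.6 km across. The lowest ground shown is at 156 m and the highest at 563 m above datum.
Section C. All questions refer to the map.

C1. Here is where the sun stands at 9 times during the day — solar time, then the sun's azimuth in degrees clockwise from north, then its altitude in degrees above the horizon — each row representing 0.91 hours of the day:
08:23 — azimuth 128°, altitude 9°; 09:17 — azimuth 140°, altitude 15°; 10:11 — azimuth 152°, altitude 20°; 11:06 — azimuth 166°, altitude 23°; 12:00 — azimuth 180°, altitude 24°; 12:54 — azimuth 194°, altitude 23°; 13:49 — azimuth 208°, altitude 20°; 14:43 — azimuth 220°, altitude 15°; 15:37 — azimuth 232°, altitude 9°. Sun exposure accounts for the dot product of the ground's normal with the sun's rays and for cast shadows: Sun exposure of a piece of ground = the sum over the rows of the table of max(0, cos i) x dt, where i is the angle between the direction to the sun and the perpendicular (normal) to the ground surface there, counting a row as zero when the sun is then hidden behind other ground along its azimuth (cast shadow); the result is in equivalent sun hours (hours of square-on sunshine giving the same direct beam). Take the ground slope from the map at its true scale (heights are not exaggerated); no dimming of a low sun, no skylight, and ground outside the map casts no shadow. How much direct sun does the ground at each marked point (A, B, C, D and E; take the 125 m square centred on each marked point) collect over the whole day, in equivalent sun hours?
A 1.2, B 3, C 2.8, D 3.7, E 2.9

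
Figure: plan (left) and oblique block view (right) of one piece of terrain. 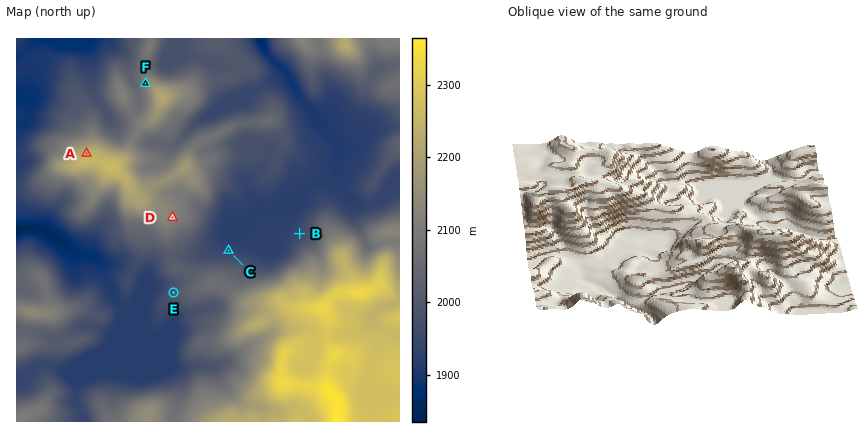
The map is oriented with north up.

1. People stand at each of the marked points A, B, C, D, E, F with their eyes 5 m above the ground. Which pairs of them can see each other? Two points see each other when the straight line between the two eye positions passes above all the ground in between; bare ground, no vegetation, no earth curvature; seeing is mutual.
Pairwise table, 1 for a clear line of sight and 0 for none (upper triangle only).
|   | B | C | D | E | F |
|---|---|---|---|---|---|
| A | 0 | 0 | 0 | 0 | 1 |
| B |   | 1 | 1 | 0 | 0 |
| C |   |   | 1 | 0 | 0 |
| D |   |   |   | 1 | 0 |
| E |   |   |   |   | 0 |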